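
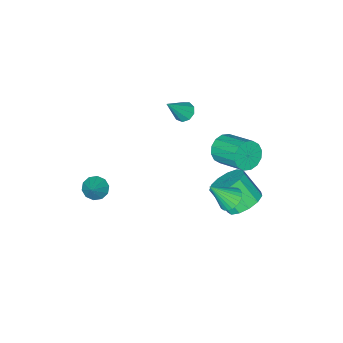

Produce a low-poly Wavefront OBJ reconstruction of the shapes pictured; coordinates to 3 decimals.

v -1.349 -1.406 2.318
v -0.869 -1.489 1.918
v -0.251 -1.534 3.662
v -0.921 -1.069 2.001
v -1.173 -0.807 2.232
v -1.508 -0.825 2.503
v -1.768 -1.115 2.687
v -1.832 -1.541 2.699
v -1.669 -1.904 2.532
v -1.357 -2.034 2.265
v -1.041 -1.87 2.023
v -1.348 1.648 1.54
v -0.662 1.404 2.053
v -0.647 3.128 2.853
v -1.332 3.372 2.34
v -0.47 1.579 1.673
v -0.455 3.303 2.472
v -0.513 1.772 1.257
v -0.498 3.496 2.056
v -0.78 1.932 0.917
v -0.765 3.656 1.716
v -1.199 2.016 0.744
v -1.183 3.74 1.543
v -1.657 2.002 0.784
v -1.642 3.725 1.584
v -2.033 1.892 1.027
v -2.018 3.616 1.827
v -2.225 1.717 1.408
v -2.21 3.441 2.207
v -2.182 1.524 1.824
v -2.167 3.248 2.623
v -1.915 1.364 2.164
v -1.9 3.088 2.963
v -1.497 1.28 2.337
v -1.481 3.004 3.136
v -1.038 1.295 2.296
v -1.023 3.018 3.096
v 2.932 -3.597 -3.164
v 3.331 -3.299 -3.712
v 3.748 -2.983 -2.236
v 2.994 -3.008 -3.608
v 2.633 -2.942 -3.335
v 2.387 -3.126 -2.996
v 2.348 -3.49 -2.722
v 2.533 -3.895 -2.617
v 2.87 -4.186 -2.72
v 3.231 -4.252 -2.994
v 3.477 -4.068 -3.332
v 3.516 -3.704 -3.606
v -1.704 2.875 -2.542
v -0.804 3.409 -2.319
v -0.497 2.339 -0.995
v -1.396 1.805 -1.218
v -1.243 3.676 -2.002
v -0.935 2.605 -0.678
v -1.828 3.687 -1.857
v -1.52 2.617 -0.533
v -2.373 3.441 -1.929
v -2.066 2.371 -0.605
v -2.706 3.016 -2.196
v -2.399 1.945 -0.872
v -2.721 2.545 -2.573
v -2.414 1.475 -1.248
v -2.413 2.179 -2.94
v -2.105 1.109 -1.616
v -1.879 2.035 -3.18
v -1.572 0.964 -1.856
v -1.29 2.157 -3.219
v -0.983 1.086 -1.895
v -0.832 2.507 -3.042
v -0.525 1.437 -1.718
v -0.651 2.974 -2.707
v -0.344 1.904 -1.383
v 0.081 3.645 -0.15
v 0.522 3.31 -0.641
v 0.959 3.015 1.07
v 0.657 3.563 -0.607
v 0.704 3.829 -0.504
v 0.656 4.066 -0.347
v 0.521 4.24 -0.16
v 0.318 4.323 0.029
v 0.08 4.302 0.19
v -0.159 4.182 0.3
v -0.361 3.98 0.341
v -0.495 3.727 0.307
v -0.543 3.461 0.204
v -0.495 3.223 0.047
v -0.36 3.05 -0.14
v -0.157 2.967 -0.329
v 0.081 2.988 -0.49
v 0.32 3.108 -0.599
f 2 1 4
f 2 4 3
f 4 1 5
f 4 5 3
f 5 1 6
f 5 6 3
f 6 1 7
f 6 7 3
f 7 1 8
f 7 8 3
f 8 1 9
f 8 9 3
f 9 1 10
f 9 10 3
f 10 1 11
f 10 11 3
f 11 1 2
f 11 2 3
f 13 12 16
f 13 16 14
f 14 16 17
f 14 17 15
f 16 12 18
f 16 18 17
f 17 18 19
f 17 19 15
f 18 12 20
f 18 20 19
f 19 20 21
f 19 21 15
f 20 12 22
f 20 22 21
f 21 22 23
f 21 23 15
f 22 12 24
f 22 24 23
f 23 24 25
f 23 25 15
f 24 12 26
f 24 26 25
f 25 26 27
f 25 27 15
f 26 12 28
f 26 28 27
f 27 28 29
f 27 29 15
f 28 12 30
f 28 30 29
f 29 30 31
f 29 31 15
f 30 12 32
f 30 32 31
f 31 32 33
f 31 33 15
f 32 12 34
f 32 34 33
f 33 34 35
f 33 35 15
f 34 12 36
f 34 36 35
f 35 36 37
f 35 37 15
f 36 12 13
f 36 13 37
f 37 13 14
f 37 14 15
f 39 38 41
f 39 41 40
f 41 38 42
f 41 42 40
f 42 38 43
f 42 43 40
f 43 38 44
f 43 44 40
f 44 38 45
f 44 45 40
f 45 38 46
f 45 46 40
f 46 38 47
f 46 47 40
f 47 38 48
f 47 48 40
f 48 38 49
f 48 49 40
f 49 38 39
f 49 39 40
f 51 50 54
f 51 54 52
f 52 54 55
f 52 55 53
f 54 50 56
f 54 56 55
f 55 56 57
f 55 57 53
f 56 50 58
f 56 58 57
f 57 58 59
f 57 59 53
f 58 50 60
f 58 60 59
f 59 60 61
f 59 61 53
f 60 50 62
f 60 62 61
f 61 62 63
f 61 63 53
f 62 50 64
f 62 64 63
f 63 64 65
f 63 65 53
f 64 50 66
f 64 66 65
f 65 66 67
f 65 67 53
f 66 50 68
f 66 68 67
f 67 68 69
f 67 69 53
f 68 50 70
f 68 70 69
f 69 70 71
f 69 71 53
f 70 50 72
f 70 72 71
f 71 72 73
f 71 73 53
f 72 50 51
f 72 51 73
f 73 51 52
f 73 52 53
f 75 74 77
f 75 77 76
f 77 74 78
f 77 78 76
f 78 74 79
f 78 79 76
f 79 74 80
f 79 80 76
f 80 74 81
f 80 81 76
f 81 74 82
f 81 82 76
f 82 74 83
f 82 83 76
f 83 74 84
f 83 84 76
f 84 74 85
f 84 85 76
f 85 74 86
f 85 86 76
f 86 74 87
f 86 87 76
f 87 74 88
f 87 88 76
f 88 74 89
f 88 89 76
f 89 74 90
f 89 90 76
f 90 74 91
f 90 91 76
f 91 74 75
f 91 75 76



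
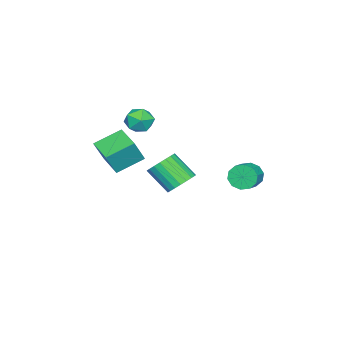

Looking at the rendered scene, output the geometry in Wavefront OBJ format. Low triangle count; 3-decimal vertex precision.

v 2.11 -1.693 1.966
v 2.797 -1.963 3.442
v 3.175 -0.314 1.722
v 3.863 -0.584 3.197
v 3.357 -2.796 1.183
v 4.045 -3.066 2.658
v 4.423 -1.417 0.938
v 5.11 -1.687 2.414
v -3.859 2.795 -2.373
v -3.521 2.289 -3.063
v -2.303 2.439 -2.577
v -2.641 2.945 -1.887
v -3.522 2.833 -3.228
v -2.304 2.983 -2.742
v -3.652 3.362 -3.067
v -2.434 3.513 -2.581
v -3.861 3.675 -2.641
v -2.643 3.825 -2.154
v -4.069 3.652 -2.112
v -2.851 3.802 -1.626
v -4.197 3.301 -1.683
v -2.979 3.451 -1.197
v -4.196 2.757 -1.518
v -2.978 2.907 -1.032
v -4.066 2.227 -1.679
v -2.848 2.378 -1.193
v -3.857 1.915 -2.106
v -2.639 2.065 -1.619
v -3.649 1.938 -2.634
v -2.431 2.088 -2.148
v -3.192 -1.253 -3.832
v -2.153 -1.165 -3.638
v -2.29 -2.638 -2.234
v -3.328 -2.727 -2.428
v -2.325 -0.877 -3.352
v -2.462 -2.35 -1.948
v -2.646 -0.653 -3.15
v -2.783 -2.126 -1.745
v -3.062 -0.534 -3.065
v -3.199 -2.007 -1.66
v -3.5 -0.539 -3.113
v -3.637 -2.012 -1.708
v -3.885 -0.667 -3.285
v -4.022 -2.14 -1.88
v -4.15 -0.897 -3.552
v -4.287 -2.37 -2.147
v -4.249 -1.189 -3.867
v -4.386 -2.662 -2.463
v -4.165 -1.491 -4.177
v -4.302 -2.964 -2.772
v -3.914 -1.753 -4.426
v -4.05 -3.226 -3.022
v -3.537 -1.928 -4.573
v -3.674 -3.401 -3.169
v -3.1 -1.987 -4.592
v -3.237 -3.46 -3.188
v -2.68 -1.918 -4.48
v -2.816 -3.392 -3.075
v -2.347 -1.735 -4.255
v -2.484 -3.208 -2.851
v -2.161 -1.469 -3.958
v -2.298 -2.942 -2.553
v 0.172 -1.486 2.632
v 1.138 -1.285 2.688
v 0.342 -2.615 3.752
v 1.308 -2.414 3.808
v 0.646 -1.756 4.135
v 0.542 -1.058 3.442
v 0.938 -2.842 2.998
v 0.834 -2.144 2.305
v 1.612 -2.123 2.914
v 1.431 -1.452 3.617
v 0.049 -2.448 2.823
v -0.132 -1.777 3.526
f 2 4 1
f 5 2 1
f 1 4 3
f 3 5 1
f 2 8 4
f 6 2 5
f 6 8 2
f 4 8 3
f 7 5 3
f 3 8 7
f 7 6 5
f 8 6 7
f 10 9 13
f 10 13 11
f 11 13 14
f 11 14 12
f 13 9 15
f 13 15 14
f 14 15 16
f 14 16 12
f 15 9 17
f 15 17 16
f 16 17 18
f 16 18 12
f 17 9 19
f 17 19 18
f 18 19 20
f 18 20 12
f 19 9 21
f 19 21 20
f 20 21 22
f 20 22 12
f 21 9 23
f 21 23 22
f 22 23 24
f 22 24 12
f 23 9 25
f 23 25 24
f 24 25 26
f 24 26 12
f 25 9 27
f 25 27 26
f 26 27 28
f 26 28 12
f 27 9 29
f 27 29 28
f 28 29 30
f 28 30 12
f 29 9 10
f 29 10 30
f 30 10 11
f 30 11 12
f 32 31 35
f 32 35 33
f 33 35 36
f 33 36 34
f 35 31 37
f 35 37 36
f 36 37 38
f 36 38 34
f 37 31 39
f 37 39 38
f 38 39 40
f 38 40 34
f 39 31 41
f 39 41 40
f 40 41 42
f 40 42 34
f 41 31 43
f 41 43 42
f 42 43 44
f 42 44 34
f 43 31 45
f 43 45 44
f 44 45 46
f 44 46 34
f 45 31 47
f 45 47 46
f 46 47 48
f 46 48 34
f 47 31 49
f 47 49 48
f 48 49 50
f 48 50 34
f 49 31 51
f 49 51 50
f 50 51 52
f 50 52 34
f 51 31 53
f 51 53 52
f 52 53 54
f 52 54 34
f 53 31 55
f 53 55 54
f 54 55 56
f 54 56 34
f 55 31 57
f 55 57 56
f 56 57 58
f 56 58 34
f 57 31 59
f 57 59 58
f 58 59 60
f 58 60 34
f 59 31 61
f 59 61 60
f 60 61 62
f 60 62 34
f 61 31 32
f 61 32 62
f 62 32 33
f 62 33 34
f 63 74 68
f 63 68 64
f 63 64 70
f 63 70 73
f 63 73 74
f 64 68 72
f 68 74 67
f 74 73 65
f 73 70 69
f 70 64 71
f 66 72 67
f 66 67 65
f 66 65 69
f 66 69 71
f 66 71 72
f 67 72 68
f 65 67 74
f 69 65 73
f 71 69 70
f 72 71 64



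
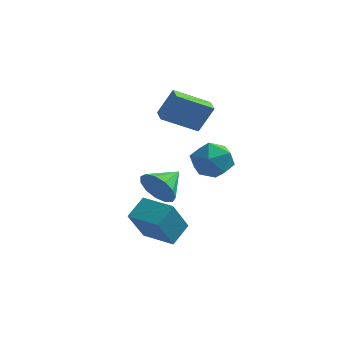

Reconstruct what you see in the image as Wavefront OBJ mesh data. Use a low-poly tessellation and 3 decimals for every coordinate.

v -0.545 2.321 2.983
v 0.114 2.679 4.408
v -1.024 3.153 2.996
v -0.366 3.511 4.421
v 1.006 3.229 2.039
v 1.664 3.587 3.464
v 0.526 4.061 2.052
v 1.185 4.419 3.477
v -0.26 1.14 -0.989
v 0.478 1.155 -1.764
v 0.3 2.52 -0.431
v -0.006 1.44 -1.985
v -0.57 1.63 -1.889
v -1.035 1.665 -1.507
v -1.255 1.533 -0.962
v -1.158 1.276 -0.425
v -0.777 0.976 -0.067
v -0.231 0.729 -0.002
v 0.306 0.612 -0.251
v 0.663 0.663 -0.734
v 0.727 0.865 -1.298
v 1.925 4.411 0.681
v 2.55 3.995 -0.253
v 0.67 2.945 0.493
v 1.295 2.529 -0.441
v 1.761 2.479 0.662
v 2.537 3.385 0.778
v 0.683 3.555 -0.538
v 1.459 4.461 -0.422
v 1.783 3.466 -1.007
v 2.449 2.801 -0.265
v 0.771 4.139 0.505
v 1.437 3.474 1.247
v -0.323 -0.542 -3.279
v -0.657 -1.651 -1.527
v 0.015 0.524 -2.541
v -0.318 -0.585 -0.789
v 1.318 -1.055 -3.291
v 0.985 -2.164 -1.539
v 1.657 0.011 -2.553
v 1.323 -1.098 -0.801
f 2 4 1
f 5 2 1
f 1 4 3
f 3 5 1
f 2 8 4
f 6 2 5
f 6 8 2
f 4 8 3
f 7 5 3
f 3 8 7
f 7 6 5
f 8 6 7
f 10 9 12
f 10 12 11
f 12 9 13
f 12 13 11
f 13 9 14
f 13 14 11
f 14 9 15
f 14 15 11
f 15 9 16
f 15 16 11
f 16 9 17
f 16 17 11
f 17 9 18
f 17 18 11
f 18 9 19
f 18 19 11
f 19 9 20
f 19 20 11
f 20 9 21
f 20 21 11
f 21 9 10
f 21 10 11
f 22 33 27
f 22 27 23
f 22 23 29
f 22 29 32
f 22 32 33
f 23 27 31
f 27 33 26
f 33 32 24
f 32 29 28
f 29 23 30
f 25 31 26
f 25 26 24
f 25 24 28
f 25 28 30
f 25 30 31
f 26 31 27
f 24 26 33
f 28 24 32
f 30 28 29
f 31 30 23
f 35 37 34
f 38 35 34
f 34 37 36
f 36 38 34
f 35 41 37
f 39 35 38
f 39 41 35
f 37 41 36
f 40 38 36
f 36 41 40
f 40 39 38
f 41 39 40



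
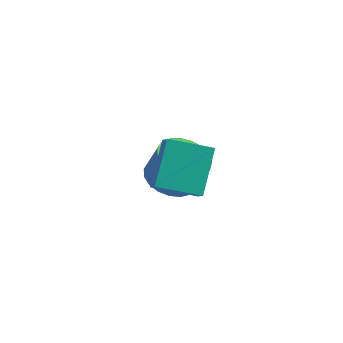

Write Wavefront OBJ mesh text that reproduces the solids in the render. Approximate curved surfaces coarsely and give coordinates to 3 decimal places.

v -3.378 2.93 -4.66
v -2.463 3.413 -5.032
v -1.926 3.473 -3.632
v -2.842 2.99 -3.26
v -2.731 3.773 -4.944
v -2.194 3.832 -3.545
v -3.111 3.987 -4.807
v -2.574 4.047 -3.408
v -3.538 4.018 -4.645
v -3.001 4.078 -3.246
v -3.937 3.862 -4.485
v -3.4 3.922 -3.086
v -4.239 3.544 -4.356
v -3.702 3.604 -2.956
v -4.393 3.12 -4.279
v -3.856 3.18 -2.879
v -4.371 2.663 -4.267
v -3.834 2.723 -2.868
v -4.178 2.253 -4.324
v -3.641 2.313 -2.925
v -3.846 1.959 -4.439
v -3.309 2.019 -3.039
v -3.434 1.834 -4.592
v -2.897 1.893 -3.192
v -3.012 1.898 -4.756
v -2.475 1.957 -3.357
v -2.653 2.14 -4.904
v -2.116 2.2 -3.505
v -2.42 2.519 -5.01
v -1.883 2.579 -3.611
v -2.353 2.969 -5.055
v -1.816 3.029 -3.656
v -2.286 -1.456 -1.127
v -1.868 -1.993 -0.493
v -2.451 0.033 0.242
v -2.033 -0.504 0.877
v -0.747 -0.836 -1.617
v -0.329 -1.373 -0.982
v -0.912 0.653 -0.247
v -0.494 0.116 0.387
f 2 1 5
f 2 5 3
f 3 5 6
f 3 6 4
f 5 1 7
f 5 7 6
f 6 7 8
f 6 8 4
f 7 1 9
f 7 9 8
f 8 9 10
f 8 10 4
f 9 1 11
f 9 11 10
f 10 11 12
f 10 12 4
f 11 1 13
f 11 13 12
f 12 13 14
f 12 14 4
f 13 1 15
f 13 15 14
f 14 15 16
f 14 16 4
f 15 1 17
f 15 17 16
f 16 17 18
f 16 18 4
f 17 1 19
f 17 19 18
f 18 19 20
f 18 20 4
f 19 1 21
f 19 21 20
f 20 21 22
f 20 22 4
f 21 1 23
f 21 23 22
f 22 23 24
f 22 24 4
f 23 1 25
f 23 25 24
f 24 25 26
f 24 26 4
f 25 1 27
f 25 27 26
f 26 27 28
f 26 28 4
f 27 1 29
f 27 29 28
f 28 29 30
f 28 30 4
f 29 1 31
f 29 31 30
f 30 31 32
f 30 32 4
f 31 1 2
f 31 2 32
f 32 2 3
f 32 3 4
f 34 36 33
f 37 34 33
f 33 36 35
f 35 37 33
f 34 40 36
f 38 34 37
f 38 40 34
f 36 40 35
f 39 37 35
f 35 40 39
f 39 38 37
f 40 38 39



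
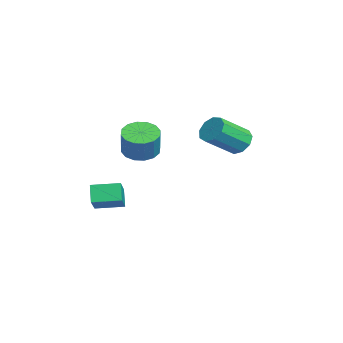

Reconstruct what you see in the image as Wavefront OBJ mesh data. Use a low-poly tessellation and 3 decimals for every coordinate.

v -1.65 -3.007 -1.463
v -0.347 -3.299 -0.494
v -1.419 -1.521 -1.326
v -0.116 -1.813 -0.356
v -0.984 -3.027 -2.364
v 0.319 -3.319 -1.394
v -0.753 -1.541 -2.226
v 0.55 -1.833 -1.257
v 2.868 -1.185 2.96
v 3.568 -0.658 2.647
v 4.211 -0.728 3.967
v 3.512 -1.255 4.28
v 3.245 -0.346 2.821
v 3.888 -0.416 4.141
v 2.821 -0.259 3.032
v 3.464 -0.329 4.352
v 2.41 -0.42 3.224
v 3.053 -0.49 4.544
v 2.122 -0.786 3.345
v 2.765 -0.856 4.665
v 2.034 -1.259 3.363
v 2.677 -1.329 4.683
v 2.169 -1.712 3.273
v 2.812 -1.782 4.593
v 2.492 -2.024 3.099
v 3.135 -2.094 4.419
v 2.916 -2.111 2.888
v 3.559 -2.181 4.208
v 3.327 -1.95 2.696
v 3.97 -2.02 4.016
v 3.615 -1.584 2.575
v 4.258 -1.654 3.895
v 3.703 -1.111 2.557
v 4.346 -1.181 3.877
v -0.78 4.165 1.89
v -0.034 4.178 1.483
v 0.626 2.648 2.642
v -0.12 2.635 3.05
v -0.016 4.534 1.942
v 0.644 3.004 3.102
v -0.355 4.717 2.377
v 0.305 3.187 3.537
v -0.893 4.642 2.584
v -0.233 3.112 3.744
v -1.378 4.344 2.467
v -0.718 2.814 3.626
v -1.583 3.962 2.079
v -0.924 2.432 3.239
v -1.412 3.675 1.604
v -0.753 2.145 2.763
v -0.946 3.617 1.262
v -0.286 2.087 2.421
v -0.401 3.816 1.214
v 0.258 2.286 2.374
f 2 4 1
f 5 2 1
f 1 4 3
f 3 5 1
f 2 8 4
f 6 2 5
f 6 8 2
f 4 8 3
f 7 5 3
f 3 8 7
f 7 6 5
f 8 6 7
f 10 9 13
f 10 13 11
f 11 13 14
f 11 14 12
f 13 9 15
f 13 15 14
f 14 15 16
f 14 16 12
f 15 9 17
f 15 17 16
f 16 17 18
f 16 18 12
f 17 9 19
f 17 19 18
f 18 19 20
f 18 20 12
f 19 9 21
f 19 21 20
f 20 21 22
f 20 22 12
f 21 9 23
f 21 23 22
f 22 23 24
f 22 24 12
f 23 9 25
f 23 25 24
f 24 25 26
f 24 26 12
f 25 9 27
f 25 27 26
f 26 27 28
f 26 28 12
f 27 9 29
f 27 29 28
f 28 29 30
f 28 30 12
f 29 9 31
f 29 31 30
f 30 31 32
f 30 32 12
f 31 9 33
f 31 33 32
f 32 33 34
f 32 34 12
f 33 9 10
f 33 10 34
f 34 10 11
f 34 11 12
f 36 35 39
f 36 39 37
f 37 39 40
f 37 40 38
f 39 35 41
f 39 41 40
f 40 41 42
f 40 42 38
f 41 35 43
f 41 43 42
f 42 43 44
f 42 44 38
f 43 35 45
f 43 45 44
f 44 45 46
f 44 46 38
f 45 35 47
f 45 47 46
f 46 47 48
f 46 48 38
f 47 35 49
f 47 49 48
f 48 49 50
f 48 50 38
f 49 35 51
f 49 51 50
f 50 51 52
f 50 52 38
f 51 35 53
f 51 53 52
f 52 53 54
f 52 54 38
f 53 35 36
f 53 36 54
f 54 36 37
f 54 37 38



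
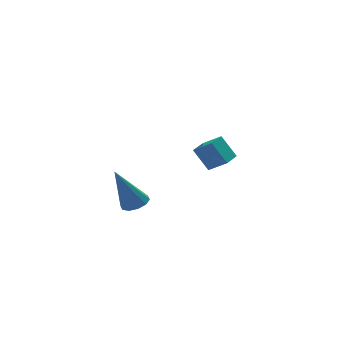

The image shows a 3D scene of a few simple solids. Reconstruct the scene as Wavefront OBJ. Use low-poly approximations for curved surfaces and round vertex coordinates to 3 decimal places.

v 2.175 3.172 0.872
v 1.673 3.611 1.895
v 2.865 3.881 0.906
v 2.363 4.32 1.929
v 2.757 2.58 1.411
v 2.255 3.019 2.434
v 3.447 3.289 1.445
v 2.945 3.728 2.468
v -2.307 -0.792 1.312
v -1.77 -0.71 1.565
v -3.133 -0.868 3.088
v -1.922 -0.377 1.509
v -2.221 -0.202 1.377
v -2.553 -0.252 1.221
v -2.792 -0.509 1.099
v -2.845 -0.874 1.059
v -2.693 -1.207 1.115
v -2.394 -1.382 1.247
v -2.061 -1.332 1.403
v -1.823 -1.075 1.525
f 2 4 1
f 5 2 1
f 1 4 3
f 3 5 1
f 2 8 4
f 6 2 5
f 6 8 2
f 4 8 3
f 7 5 3
f 3 8 7
f 7 6 5
f 8 6 7
f 10 9 12
f 10 12 11
f 12 9 13
f 12 13 11
f 13 9 14
f 13 14 11
f 14 9 15
f 14 15 11
f 15 9 16
f 15 16 11
f 16 9 17
f 16 17 11
f 17 9 18
f 17 18 11
f 18 9 19
f 18 19 11
f 19 9 20
f 19 20 11
f 20 9 10
f 20 10 11



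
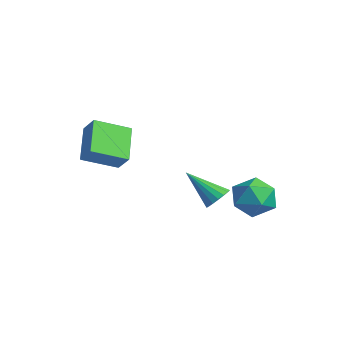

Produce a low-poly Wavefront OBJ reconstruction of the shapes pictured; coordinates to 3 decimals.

v -3.555 -3.098 2.194
v -5.049 -2.235 3.477
v -3.167 -1.316 1.448
v -4.661 -0.454 2.731
v -2.739 -2.926 3.029
v -4.233 -2.064 4.312
v -2.351 -1.145 2.283
v -3.845 -0.282 3.566
v 0.391 2.084 0.168
v 0.792 2.379 0.729
v -0.831 1.036 1.592
v 0.528 2.617 0.677
v 0.233 2.733 0.509
v -0.026 2.7 0.262
v -0.189 2.526 -0.006
v -0.22 2.25 -0.234
v -0.11 1.937 -0.371
v 0.114 1.657 -0.384
v 0.402 1.475 -0.27
v 0.688 1.432 -0.057
v 0.905 1.539 0.208
v 1.005 1.77 0.464
v 0.964 2.074 0.652
v 0.844 4.701 0.314
v 1.794 4.248 0.971
v 0.486 2.872 -0.431
v 1.436 2.419 0.226
v 0.409 2.804 0.805
v 0.63 3.935 1.266
v 1.65 3.185 -0.726
v 1.871 4.316 -0.265
v 2.292 3.311 0.328
v 1.525 3.076 1.275
v 0.755 4.044 -0.735
v -0.012 3.809 0.212
f 2 4 1
f 5 2 1
f 1 4 3
f 3 5 1
f 2 8 4
f 6 2 5
f 6 8 2
f 4 8 3
f 7 5 3
f 3 8 7
f 7 6 5
f 8 6 7
f 10 9 12
f 10 12 11
f 12 9 13
f 12 13 11
f 13 9 14
f 13 14 11
f 14 9 15
f 14 15 11
f 15 9 16
f 15 16 11
f 16 9 17
f 16 17 11
f 17 9 18
f 17 18 11
f 18 9 19
f 18 19 11
f 19 9 20
f 19 20 11
f 20 9 21
f 20 21 11
f 21 9 22
f 21 22 11
f 22 9 23
f 22 23 11
f 23 9 10
f 23 10 11
f 24 35 29
f 24 29 25
f 24 25 31
f 24 31 34
f 24 34 35
f 25 29 33
f 29 35 28
f 35 34 26
f 34 31 30
f 31 25 32
f 27 33 28
f 27 28 26
f 27 26 30
f 27 30 32
f 27 32 33
f 28 33 29
f 26 28 35
f 30 26 34
f 32 30 31
f 33 32 25



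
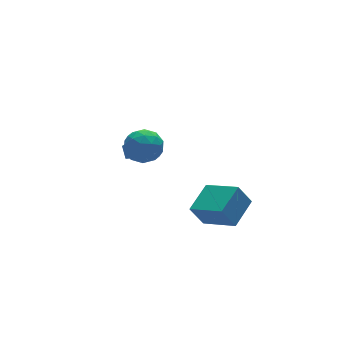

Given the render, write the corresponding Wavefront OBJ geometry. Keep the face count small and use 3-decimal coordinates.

v -0.92 -4.31 -1.475
v 0.603 -3.346 -0.875
v -1.743 -2.474 -2.339
v -0.22 -1.509 -1.739
v -0.26 -4.591 -2.701
v 1.263 -3.626 -2.101
v -1.083 -2.754 -3.565
v 0.44 -1.79 -2.965
v -3.427 0.996 1.689
v -2.483 1.419 1.273
v -3.137 -0.539 0.787
v -2.193 -0.116 0.371
v -2.263 -0.362 1.456
v -2.443 0.587 2.013
v -3.177 0.293 0.047
v -3.357 1.242 0.604
v -2.329 0.984 0.258
v -1.764 0.579 1.13
v -3.856 0.301 0.93
v -3.291 -0.104 1.802
v -2.981 1.342 1.56
v -2.639 -0.462 0.5
v -2.681 -0.607 1.138
v -2.126 -0.358 0.893
v -2.957 0.853 1.995
v -2.402 1.101 1.751
v -2.273 0.055 1.859
v -3.218 -0.221 0.309
v -2.663 0.027 0.065
v -3.494 1.238 1.167
v -2.939 1.487 0.922
v -3.347 0.825 0.201
v -2.335 1.335 0.719
v -2.164 0.433 0.189
v -2.743 0.674 -0.002
v -2.848 1.231 0.326
v -2.003 1.097 1.231
v -1.832 0.195 0.701
v -1.874 0.051 1.339
v -1.979 0.608 1.667
v -1.912 0.842 0.635
v -3.788 0.685 1.359
v -3.617 -0.217 0.829
v -3.641 0.272 0.393
v -3.746 0.829 0.721
v -3.456 0.447 1.871
v -3.285 -0.455 1.341
v -2.772 -0.351 1.734
v -2.877 0.206 2.062
v -3.708 0.038 1.425
v -2.349 3.394 -2.293
v -2.07 2.492 -1.153
v -2.194 4.084 -1.785
v -1.916 3.182 -0.645
v -1.064 3.358 -2.635
v -0.786 2.456 -1.495
v -0.91 4.048 -2.127
v -0.631 3.146 -0.987
f 2 4 1
f 5 2 1
f 1 4 3
f 3 5 1
f 2 8 4
f 6 2 5
f 6 8 2
f 4 8 3
f 7 5 3
f 3 8 7
f 7 6 5
f 8 6 7
f 9 46 25
f 46 20 49
f 25 49 14
f 46 49 25
f 9 25 21
f 25 14 26
f 21 26 10
f 25 26 21
f 9 21 30
f 21 10 31
f 30 31 16
f 21 31 30
f 9 30 42
f 30 16 45
f 42 45 19
f 30 45 42
f 9 42 46
f 42 19 50
f 46 50 20
f 42 50 46
f 10 26 37
f 26 14 40
f 37 40 18
f 26 40 37
f 14 49 27
f 49 20 48
f 27 48 13
f 49 48 27
f 20 50 47
f 50 19 43
f 47 43 11
f 50 43 47
f 19 45 44
f 45 16 32
f 44 32 15
f 45 32 44
f 16 31 36
f 31 10 33
f 36 33 17
f 31 33 36
f 12 38 24
f 38 18 39
f 24 39 13
f 38 39 24
f 12 24 22
f 24 13 23
f 22 23 11
f 24 23 22
f 12 22 29
f 22 11 28
f 29 28 15
f 22 28 29
f 12 29 34
f 29 15 35
f 34 35 17
f 29 35 34
f 12 34 38
f 34 17 41
f 38 41 18
f 34 41 38
f 13 39 27
f 39 18 40
f 27 40 14
f 39 40 27
f 11 23 47
f 23 13 48
f 47 48 20
f 23 48 47
f 15 28 44
f 28 11 43
f 44 43 19
f 28 43 44
f 17 35 36
f 35 15 32
f 36 32 16
f 35 32 36
f 18 41 37
f 41 17 33
f 37 33 10
f 41 33 37
f 52 54 51
f 55 52 51
f 51 54 53
f 53 55 51
f 52 58 54
f 56 52 55
f 56 58 52
f 54 58 53
f 57 55 53
f 53 58 57
f 57 56 55
f 58 56 57



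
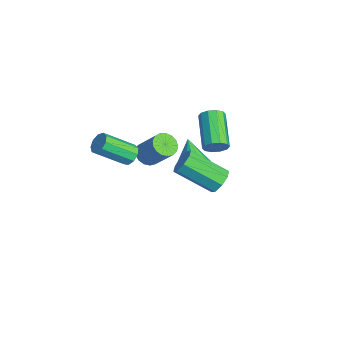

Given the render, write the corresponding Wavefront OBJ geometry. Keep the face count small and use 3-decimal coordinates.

v 3.153 0.885 1.835
v 3.721 0.461 1.709
v 2.795 -1.128 2.879
v 2.227 -0.705 3.005
v 3.781 0.763 2.166
v 2.855 -0.826 3.336
v 3.472 1.136 2.429
v 2.547 -0.453 3.599
v 2.977 1.362 2.344
v 2.051 -0.227 3.515
v 2.585 1.308 1.961
v 1.659 -0.281 3.131
v 2.525 1.006 1.504
v 1.599 -0.583 2.674
v 2.833 0.633 1.241
v 1.908 -0.956 2.411
v 3.329 0.407 1.325
v 2.403 -1.182 2.496
v -2.713 -1.861 -0.566
v -2.19 -2.121 -0.829
v -2.344 -3.698 0.424
v -2.867 -3.439 0.686
v -2.077 -1.865 -0.493
v -2.231 -3.442 0.76
v -2.262 -1.607 -0.191
v -2.416 -3.184 1.062
v -2.657 -1.468 -0.064
v -2.811 -3.045 1.188
v -3.079 -1.513 -0.173
v -3.233 -3.091 1.08
v -3.329 -1.721 -0.466
v -3.483 -3.299 0.787
v -3.291 -1.995 -0.805
v -3.445 -3.572 0.447
v -2.983 -2.206 -1.033
v -3.137 -3.783 0.219
v -2.548 -2.256 -1.043
v -2.702 -3.833 0.21
v -3.288 1.637 -2.959
v -2.361 1.478 -2.681
v -3.852 1.483 -1.161
v -2.463 2.075 -2.662
v -2.879 2.504 -2.756
v -3.452 2.602 -2.928
v -3.962 2.332 -3.111
v -4.214 1.796 -3.236
v -4.113 1.199 -3.255
v -3.696 0.769 -3.161
v -3.124 0.671 -2.99
v -2.614 0.942 -2.806
v -3.772 -0.666 -1.727
v -3.183 -1.037 -1.948
v -2.24 -0.385 -0.535
v -2.828 -0.014 -0.313
v -3.153 -0.729 -2.11
v -2.21 -0.077 -0.696
v -3.265 -0.406 -2.184
v -2.322 0.245 -0.771
v -3.493 -0.143 -2.154
v -2.55 0.509 -0.74
v -3.785 0 -2.025
v -2.842 0.652 -0.612
v -4.073 -0.009 -1.828
v -3.13 0.643 -0.415
v -4.293 -0.169 -1.608
v -3.35 0.483 -0.195
v -4.393 -0.442 -1.415
v -3.45 0.21 -0.002
v -4.351 -0.767 -1.294
v -3.407 -0.115 0.12
v -4.176 -1.069 -1.271
v -3.233 -0.417 0.142
v -3.908 -1.278 -1.353
v -2.965 -0.626 0.06
v -3.609 -1.347 -1.521
v -2.666 -0.695 -0.107
v -3.348 -1.26 -1.735
v -2.405 -0.609 -0.322
v -1.798 2.31 -0.274
v -1.512 2.802 0.116
v -3.417 3.203 1.005
v -3.702 2.71 0.614
v -1.644 2.982 -0.248
v -3.549 3.382 0.641
v -1.834 2.905 -0.621
v -3.739 3.306 0.267
v -2.011 2.601 -0.863
v -3.916 3.001 0.026
v -2.106 2.185 -0.879
v -4.011 2.586 0.01
v -2.083 1.817 -0.665
v -3.988 2.218 0.224
v -1.951 1.638 -0.301
v -3.856 2.038 0.588
v -1.761 1.714 0.073
v -3.666 2.115 0.961
v -1.584 2.019 0.314
v -3.489 2.419 1.203
v -1.489 2.434 0.33
v -3.394 2.835 1.219
f 2 1 5
f 2 5 3
f 3 5 6
f 3 6 4
f 5 1 7
f 5 7 6
f 6 7 8
f 6 8 4
f 7 1 9
f 7 9 8
f 8 9 10
f 8 10 4
f 9 1 11
f 9 11 10
f 10 11 12
f 10 12 4
f 11 1 13
f 11 13 12
f 12 13 14
f 12 14 4
f 13 1 15
f 13 15 14
f 14 15 16
f 14 16 4
f 15 1 17
f 15 17 16
f 16 17 18
f 16 18 4
f 17 1 2
f 17 2 18
f 18 2 3
f 18 3 4
f 20 19 23
f 20 23 21
f 21 23 24
f 21 24 22
f 23 19 25
f 23 25 24
f 24 25 26
f 24 26 22
f 25 19 27
f 25 27 26
f 26 27 28
f 26 28 22
f 27 19 29
f 27 29 28
f 28 29 30
f 28 30 22
f 29 19 31
f 29 31 30
f 30 31 32
f 30 32 22
f 31 19 33
f 31 33 32
f 32 33 34
f 32 34 22
f 33 19 35
f 33 35 34
f 34 35 36
f 34 36 22
f 35 19 37
f 35 37 36
f 36 37 38
f 36 38 22
f 37 19 20
f 37 20 38
f 38 20 21
f 38 21 22
f 40 39 42
f 40 42 41
f 42 39 43
f 42 43 41
f 43 39 44
f 43 44 41
f 44 39 45
f 44 45 41
f 45 39 46
f 45 46 41
f 46 39 47
f 46 47 41
f 47 39 48
f 47 48 41
f 48 39 49
f 48 49 41
f 49 39 50
f 49 50 41
f 50 39 40
f 50 40 41
f 52 51 55
f 52 55 53
f 53 55 56
f 53 56 54
f 55 51 57
f 55 57 56
f 56 57 58
f 56 58 54
f 57 51 59
f 57 59 58
f 58 59 60
f 58 60 54
f 59 51 61
f 59 61 60
f 60 61 62
f 60 62 54
f 61 51 63
f 61 63 62
f 62 63 64
f 62 64 54
f 63 51 65
f 63 65 64
f 64 65 66
f 64 66 54
f 65 51 67
f 65 67 66
f 66 67 68
f 66 68 54
f 67 51 69
f 67 69 68
f 68 69 70
f 68 70 54
f 69 51 71
f 69 71 70
f 70 71 72
f 70 72 54
f 71 51 73
f 71 73 72
f 72 73 74
f 72 74 54
f 73 51 75
f 73 75 74
f 74 75 76
f 74 76 54
f 75 51 77
f 75 77 76
f 76 77 78
f 76 78 54
f 77 51 52
f 77 52 78
f 78 52 53
f 78 53 54
f 80 79 83
f 80 83 81
f 81 83 84
f 81 84 82
f 83 79 85
f 83 85 84
f 84 85 86
f 84 86 82
f 85 79 87
f 85 87 86
f 86 87 88
f 86 88 82
f 87 79 89
f 87 89 88
f 88 89 90
f 88 90 82
f 89 79 91
f 89 91 90
f 90 91 92
f 90 92 82
f 91 79 93
f 91 93 92
f 92 93 94
f 92 94 82
f 93 79 95
f 93 95 94
f 94 95 96
f 94 96 82
f 95 79 97
f 95 97 96
f 96 97 98
f 96 98 82
f 97 79 99
f 97 99 98
f 98 99 100
f 98 100 82
f 99 79 80
f 99 80 100
f 100 80 81
f 100 81 82



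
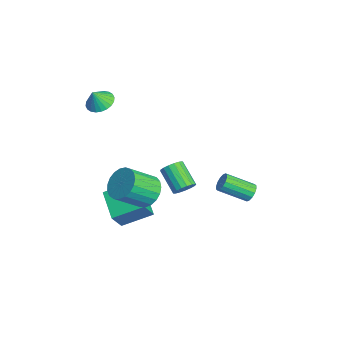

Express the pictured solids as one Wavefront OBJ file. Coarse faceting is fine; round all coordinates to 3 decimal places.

v -3.552 -3.687 2.933
v -2.676 -3.762 2.742
v -3.368 -4.153 3.967
v -2.687 -3.443 2.888
v -2.83 -3.161 3.041
v -3.083 -2.959 3.177
v -3.407 -2.868 3.276
v -3.753 -2.901 3.323
v -4.069 -3.054 3.31
v -4.306 -3.303 3.24
v -4.429 -3.611 3.123
v -4.417 -3.93 2.977
v -4.275 -4.213 2.824
v -4.022 -4.415 2.688
v -3.697 -4.506 2.589
v -3.351 -4.472 2.543
v -3.035 -4.319 2.555
v -2.798 -4.07 2.625
v 3.728 -2.505 0.615
v 4.764 -2.213 0.698
v 5.088 -3.723 1.968
v 4.052 -4.015 1.885
v 4.574 -1.975 1.028
v 4.898 -3.486 2.299
v 4.237 -1.83 1.287
v 4.561 -3.34 2.558
v 3.812 -1.801 1.43
v 4.136 -3.311 2.7
v 3.372 -1.894 1.431
v 3.697 -3.404 2.702
v 2.995 -2.093 1.292
v 3.319 -3.603 2.562
v 2.743 -2.362 1.035
v 3.068 -3.873 2.306
v 2.663 -2.657 0.706
v 2.987 -4.167 1.977
v 2.766 -2.925 0.361
v 3.09 -4.435 1.631
v 3.036 -3.121 0.06
v 3.36 -4.631 1.33
v 3.425 -3.21 -0.146
v 3.749 -4.72 1.125
v 3.867 -3.177 -0.219
v 4.191 -4.687 1.051
v 4.284 -3.028 -0.149
v 4.609 -4.538 1.122
v 4.606 -2.788 0.054
v 4.93 -4.299 1.324
v 4.776 -2.5 0.353
v 5.1 -4.01 1.624
v 0.636 -3.38 -4.916
v -1.273 -3.511 -4.152
v 0.849 -1.528 -4.063
v -1.06 -1.659 -3.3
v 1.2 -4.041 -3.62
v -0.709 -4.172 -2.857
v 1.413 -2.189 -2.768
v -0.496 -2.32 -2.004
v 0.925 4.183 -3.141
v 1.302 3.855 -3.541
v 0.892 2.209 -2.579
v 0.515 2.537 -2.179
v 1.501 3.95 -3.294
v 1.091 2.304 -2.332
v 1.546 4.108 -3.005
v 1.136 2.462 -2.044
v 1.424 4.285 -2.754
v 1.014 2.639 -1.792
v 1.169 4.435 -2.605
v 0.759 2.789 -1.644
v 0.848 4.518 -2.601
v 0.438 2.872 -1.639
v 0.548 4.511 -2.741
v 0.138 2.865 -1.779
v 0.349 4.416 -2.988
v -0.061 2.77 -2.026
v 0.304 4.258 -3.276
v -0.106 2.612 -2.315
v 0.426 4.081 -3.528
v 0.016 2.435 -2.566
v 0.681 3.931 -3.676
v 0.271 2.285 -2.715
v 1.002 3.848 -3.681
v 0.592 2.202 -2.719
v 0.584 0.347 -2.325
v 0.878 0.709 -1.763
v -0.49 0.256 -0.754
v -0.784 -0.107 -1.315
v 0.681 0.949 -1.924
v -0.688 0.496 -0.914
v 0.461 1.051 -2.176
v -0.908 0.597 -1.166
v 0.27 0.991 -2.462
v -1.099 0.538 -1.453
v 0.15 0.784 -2.717
v -1.218 0.33 -1.707
v 0.131 0.476 -2.882
v -1.238 0.023 -1.872
v 0.215 0.139 -2.919
v -1.154 -0.314 -1.91
v 0.383 -0.15 -2.82
v -0.985 -0.604 -1.811
v 0.598 -0.326 -2.608
v -0.77 -0.779 -1.598
v 0.81 -0.348 -2.331
v -0.559 -0.801 -1.321
v 0.97 -0.21 -2.052
v -0.399 -0.663 -1.043
v 1.041 0.055 -1.836
v -0.327 -0.398 -0.827
v 1.008 0.387 -1.732
v -0.36 -0.067 -0.722
f 2 1 4
f 2 4 3
f 4 1 5
f 4 5 3
f 5 1 6
f 5 6 3
f 6 1 7
f 6 7 3
f 7 1 8
f 7 8 3
f 8 1 9
f 8 9 3
f 9 1 10
f 9 10 3
f 10 1 11
f 10 11 3
f 11 1 12
f 11 12 3
f 12 1 13
f 12 13 3
f 13 1 14
f 13 14 3
f 14 1 15
f 14 15 3
f 15 1 16
f 15 16 3
f 16 1 17
f 16 17 3
f 17 1 18
f 17 18 3
f 18 1 2
f 18 2 3
f 20 19 23
f 20 23 21
f 21 23 24
f 21 24 22
f 23 19 25
f 23 25 24
f 24 25 26
f 24 26 22
f 25 19 27
f 25 27 26
f 26 27 28
f 26 28 22
f 27 19 29
f 27 29 28
f 28 29 30
f 28 30 22
f 29 19 31
f 29 31 30
f 30 31 32
f 30 32 22
f 31 19 33
f 31 33 32
f 32 33 34
f 32 34 22
f 33 19 35
f 33 35 34
f 34 35 36
f 34 36 22
f 35 19 37
f 35 37 36
f 36 37 38
f 36 38 22
f 37 19 39
f 37 39 38
f 38 39 40
f 38 40 22
f 39 19 41
f 39 41 40
f 40 41 42
f 40 42 22
f 41 19 43
f 41 43 42
f 42 43 44
f 42 44 22
f 43 19 45
f 43 45 44
f 44 45 46
f 44 46 22
f 45 19 47
f 45 47 46
f 46 47 48
f 46 48 22
f 47 19 49
f 47 49 48
f 48 49 50
f 48 50 22
f 49 19 20
f 49 20 50
f 50 20 21
f 50 21 22
f 52 54 51
f 55 52 51
f 51 54 53
f 53 55 51
f 52 58 54
f 56 52 55
f 56 58 52
f 54 58 53
f 57 55 53
f 53 58 57
f 57 56 55
f 58 56 57
f 60 59 63
f 60 63 61
f 61 63 64
f 61 64 62
f 63 59 65
f 63 65 64
f 64 65 66
f 64 66 62
f 65 59 67
f 65 67 66
f 66 67 68
f 66 68 62
f 67 59 69
f 67 69 68
f 68 69 70
f 68 70 62
f 69 59 71
f 69 71 70
f 70 71 72
f 70 72 62
f 71 59 73
f 71 73 72
f 72 73 74
f 72 74 62
f 73 59 75
f 73 75 74
f 74 75 76
f 74 76 62
f 75 59 77
f 75 77 76
f 76 77 78
f 76 78 62
f 77 59 79
f 77 79 78
f 78 79 80
f 78 80 62
f 79 59 81
f 79 81 80
f 80 81 82
f 80 82 62
f 81 59 83
f 81 83 82
f 82 83 84
f 82 84 62
f 83 59 60
f 83 60 84
f 84 60 61
f 84 61 62
f 86 85 89
f 86 89 87
f 87 89 90
f 87 90 88
f 89 85 91
f 89 91 90
f 90 91 92
f 90 92 88
f 91 85 93
f 91 93 92
f 92 93 94
f 92 94 88
f 93 85 95
f 93 95 94
f 94 95 96
f 94 96 88
f 95 85 97
f 95 97 96
f 96 97 98
f 96 98 88
f 97 85 99
f 97 99 98
f 98 99 100
f 98 100 88
f 99 85 101
f 99 101 100
f 100 101 102
f 100 102 88
f 101 85 103
f 101 103 102
f 102 103 104
f 102 104 88
f 103 85 105
f 103 105 104
f 104 105 106
f 104 106 88
f 105 85 107
f 105 107 106
f 106 107 108
f 106 108 88
f 107 85 109
f 107 109 108
f 108 109 110
f 108 110 88
f 109 85 111
f 109 111 110
f 110 111 112
f 110 112 88
f 111 85 86
f 111 86 112
f 112 86 87
f 112 87 88



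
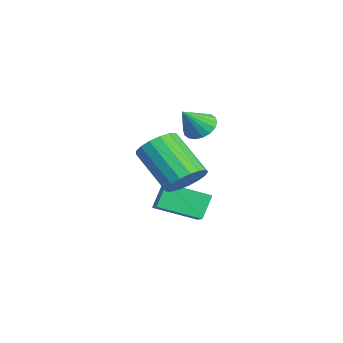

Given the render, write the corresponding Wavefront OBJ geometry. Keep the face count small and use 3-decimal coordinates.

v -0.057 -0.625 0.03
v 0.434 -0.343 -0.098
v 0.457 -1.175 0.79
v 0.327 -0.193 0.083
v 0.144 -0.129 0.253
v -0.079 -0.163 0.379
v -0.297 -0.288 0.436
v -0.468 -0.48 0.412
v -0.557 -0.701 0.313
v -0.547 -0.907 0.157
v -0.44 -1.057 -0.023
v -0.257 -1.121 -0.194
v -0.035 -1.088 -0.32
v 0.184 -0.962 -0.376
v 0.354 -0.77 -0.353
v 0.444 -0.549 -0.254
v -1.552 -1.741 -2.915
v -0.686 -1.614 -2.544
v -1.534 -0.354 -3.43
v -0.669 -0.227 -3.058
v -1.151 -2.053 -3.742
v -0.286 -1.926 -3.37
v -1.134 -0.666 -4.256
v -0.268 -0.539 -3.885
v 0.238 -1.024 -2.104
v 0.787 -0.937 -1.615
v -0.15 -1.829 -0.407
v -0.698 -1.916 -0.896
v 0.582 -0.653 -1.564
v -0.355 -1.545 -0.356
v 0.298 -0.454 -1.637
v -0.638 -1.346 -0.428
v 0.001 -0.385 -1.816
v -0.936 -1.277 -0.608
v -0.242 -0.463 -2.062
v -1.179 -1.355 -0.854
v -0.375 -0.669 -2.317
v -1.311 -1.561 -1.109
v -0.368 -0.957 -2.524
v -1.304 -1.849 -1.315
v -0.221 -1.26 -2.634
v -1.158 -2.152 -1.426
v 0.03 -1.509 -2.623
v -0.906 -2.401 -1.415
v 0.33 -1.647 -2.493
v -0.607 -2.539 -1.285
v 0.608 -1.642 -2.274
v -0.329 -2.534 -1.066
v 0.801 -1.496 -2.016
v -0.135 -2.388 -0.808
v 0.866 -1.241 -1.778
v -0.07 -2.133 -0.57
f 2 1 4
f 2 4 3
f 4 1 5
f 4 5 3
f 5 1 6
f 5 6 3
f 6 1 7
f 6 7 3
f 7 1 8
f 7 8 3
f 8 1 9
f 8 9 3
f 9 1 10
f 9 10 3
f 10 1 11
f 10 11 3
f 11 1 12
f 11 12 3
f 12 1 13
f 12 13 3
f 13 1 14
f 13 14 3
f 14 1 15
f 14 15 3
f 15 1 16
f 15 16 3
f 16 1 2
f 16 2 3
f 18 20 17
f 21 18 17
f 17 20 19
f 19 21 17
f 18 24 20
f 22 18 21
f 22 24 18
f 20 24 19
f 23 21 19
f 19 24 23
f 23 22 21
f 24 22 23
f 26 25 29
f 26 29 27
f 27 29 30
f 27 30 28
f 29 25 31
f 29 31 30
f 30 31 32
f 30 32 28
f 31 25 33
f 31 33 32
f 32 33 34
f 32 34 28
f 33 25 35
f 33 35 34
f 34 35 36
f 34 36 28
f 35 25 37
f 35 37 36
f 36 37 38
f 36 38 28
f 37 25 39
f 37 39 38
f 38 39 40
f 38 40 28
f 39 25 41
f 39 41 40
f 40 41 42
f 40 42 28
f 41 25 43
f 41 43 42
f 42 43 44
f 42 44 28
f 43 25 45
f 43 45 44
f 44 45 46
f 44 46 28
f 45 25 47
f 45 47 46
f 46 47 48
f 46 48 28
f 47 25 49
f 47 49 48
f 48 49 50
f 48 50 28
f 49 25 51
f 49 51 50
f 50 51 52
f 50 52 28
f 51 25 26
f 51 26 52
f 52 26 27
f 52 27 28



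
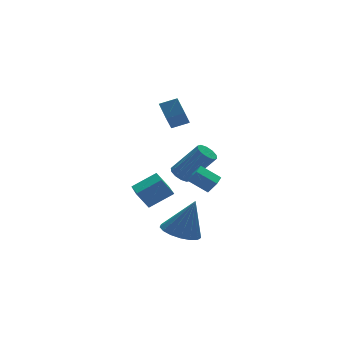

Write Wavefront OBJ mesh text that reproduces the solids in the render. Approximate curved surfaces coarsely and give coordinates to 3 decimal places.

v 0.081 -2.651 -4.28
v 1.052 -2.269 -4.561
v 0.779 -2.909 -2.22
v 0.789 -1.847 -4.419
v 0.364 -1.61 -4.245
v -0.126 -1.61 -4.08
v -0.568 -1.85 -3.96
v -0.861 -2.273 -3.914
v -0.939 -2.782 -3.951
v -0.783 -3.262 -4.064
v -0.429 -3.602 -4.226
v 0.042 -3.724 -4.401
v 0.522 -3.6 -4.548
v 0.901 -3.259 -4.633
v 1.092 -2.779 -4.638
v 2.344 1.574 -2.35
v 2.898 1.611 -2.688
v 3.991 0.742 -0.987
v 3.436 0.706 -0.65
v 2.854 1.954 -2.484
v 3.947 1.086 -0.784
v 2.615 2.153 -2.229
v 3.708 1.284 -0.529
v 2.272 2.13 -2.02
v 3.365 1.261 -0.32
v 1.957 1.895 -1.938
v 3.05 1.026 -0.237
v 1.789 1.538 -2.013
v 2.882 0.669 -0.312
v 1.833 1.194 -2.216
v 2.926 0.326 -0.516
v 2.072 0.996 -2.471
v 3.165 0.127 -0.771
v 2.415 1.019 -2.68
v 3.508 0.15 -0.98
v 2.73 1.254 -2.763
v 3.823 0.385 -1.062
v 2.981 3.774 0.104
v 2.306 3.072 1.138
v 3.071 4.753 0.827
v 2.396 4.051 1.861
v 3.884 3.429 0.459
v 3.209 2.727 1.493
v 3.974 4.408 1.182
v 3.299 3.706 2.216
v 0.128 2.249 -3.557
v 1.425 1.919 -2.699
v 0.713 3.947 -3.787
v 2.01 3.616 -2.929
v 0.69 1.924 -4.531
v 1.987 1.593 -3.673
v 1.275 3.621 -4.761
v 2.572 3.291 -3.903
v 1.528 -0.692 -1.785
v 1.85 -1.04 -1.116
v 2.144 -0.011 -1.727
v 2.466 -0.36 -1.058
v 2.334 -1.36 -2.522
v 2.656 -1.709 -1.853
v 2.95 -0.68 -2.464
v 3.272 -1.028 -1.795
f 2 1 4
f 2 4 3
f 4 1 5
f 4 5 3
f 5 1 6
f 5 6 3
f 6 1 7
f 6 7 3
f 7 1 8
f 7 8 3
f 8 1 9
f 8 9 3
f 9 1 10
f 9 10 3
f 10 1 11
f 10 11 3
f 11 1 12
f 11 12 3
f 12 1 13
f 12 13 3
f 13 1 14
f 13 14 3
f 14 1 15
f 14 15 3
f 15 1 2
f 15 2 3
f 17 16 20
f 17 20 18
f 18 20 21
f 18 21 19
f 20 16 22
f 20 22 21
f 21 22 23
f 21 23 19
f 22 16 24
f 22 24 23
f 23 24 25
f 23 25 19
f 24 16 26
f 24 26 25
f 25 26 27
f 25 27 19
f 26 16 28
f 26 28 27
f 27 28 29
f 27 29 19
f 28 16 30
f 28 30 29
f 29 30 31
f 29 31 19
f 30 16 32
f 30 32 31
f 31 32 33
f 31 33 19
f 32 16 34
f 32 34 33
f 33 34 35
f 33 35 19
f 34 16 36
f 34 36 35
f 35 36 37
f 35 37 19
f 36 16 17
f 36 17 37
f 37 17 18
f 37 18 19
f 39 41 38
f 42 39 38
f 38 41 40
f 40 42 38
f 39 45 41
f 43 39 42
f 43 45 39
f 41 45 40
f 44 42 40
f 40 45 44
f 44 43 42
f 45 43 44
f 47 49 46
f 50 47 46
f 46 49 48
f 48 50 46
f 47 53 49
f 51 47 50
f 51 53 47
f 49 53 48
f 52 50 48
f 48 53 52
f 52 51 50
f 53 51 52
f 55 57 54
f 58 55 54
f 54 57 56
f 56 58 54
f 55 61 57
f 59 55 58
f 59 61 55
f 57 61 56
f 60 58 56
f 56 61 60
f 60 59 58
f 61 59 60



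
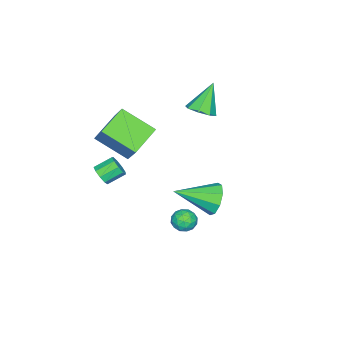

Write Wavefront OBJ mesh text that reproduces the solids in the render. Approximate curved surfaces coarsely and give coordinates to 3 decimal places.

v 3.401 4.346 1.358
v 3.97 4.372 0.56
v 4.579 2.674 2.142
v 4.222 4.773 1.035
v 4.09 4.973 1.661
v 3.636 4.88 2.145
v 3.072 4.537 2.261
v 2.662 4.104 1.954
v 2.598 3.784 1.369
v 2.91 3.727 0.778
v 3.451 3.96 0.459
v 2.179 -2.928 -0.696
v 2.676 -2.666 -0.369
v 1.958 -1.99 0.182
v 1.461 -2.252 -0.144
v 2.603 -2.438 -0.744
v 1.885 -1.762 -0.192
v 2.332 -2.439 -1.096
v 1.614 -1.763 -0.544
v 1.989 -2.669 -1.261
v 1.271 -1.993 -0.709
v 1.735 -3.02 -1.161
v 1.017 -2.344 -0.61
v 1.689 -3.328 -0.844
v 0.971 -2.652 -0.292
v 1.872 -3.449 -0.457
v 1.154 -2.773 0.094
v 2.199 -3.326 -0.182
v 1.481 -2.65 0.369
v 2.517 -3.017 -0.148
v 1.799 -2.341 0.404
v -1.999 0.631 2.9
v -1.407 0.191 3.341
v -3.061 0.789 4.48
v -1.297 0.839 3.351
v -1.598 1.366 3.096
v -2.134 1.463 2.726
v -2.591 1.072 2.458
v -2.702 0.423 2.449
v -2.4 -0.104 2.704
v -1.864 -0.2 3.073
v 1.563 2.129 -3.413
v 2.142 1.719 -3.218
v 0.858 1.461 -2.722
v 1.437 1.051 -2.527
v 1.386 1.749 -2.298
v 1.822 2.161 -2.725
v 1.178 1.019 -3.215
v 1.614 1.431 -3.642
v 1.904 1.033 -3.096
v 2.033 1.484 -2.529
v 0.967 1.696 -3.411
v 1.096 2.147 -2.844
v 1.914 1.982 -3.376
v 1.086 1.198 -2.564
v 1.056 1.608 -2.429
v 1.396 1.367 -2.315
v 1.726 2.242 -3.086
v 2.066 2.001 -2.971
v 1.622 2.019 -2.431
v 0.934 1.179 -2.969
v 1.274 0.938 -2.854
v 1.604 1.813 -3.625
v 1.944 1.572 -3.511
v 1.378 1.161 -3.509
v 2.115 1.338 -3.19
v 1.701 0.946 -2.784
v 1.549 0.927 -3.188
v 1.805 1.169 -3.439
v 2.191 1.603 -2.856
v 1.776 1.211 -2.45
v 1.746 1.621 -2.316
v 2.002 1.863 -2.566
v 2.051 1.2 -2.785
v 1.224 1.969 -3.49
v 0.809 1.577 -3.084
v 0.998 1.317 -3.374
v 1.254 1.559 -3.624
v 1.299 2.234 -3.156
v 0.885 1.842 -2.75
v 1.195 2.011 -2.501
v 1.451 2.253 -2.752
v 0.949 1.98 -3.155
v 1.696 -3.555 1.67
v 0.034 -3.329 2.401
v 1.476 -1.706 0.597
v -0.186 -1.479 1.328
v 2.446 -2.641 3.092
v 0.784 -2.414 3.823
v 2.226 -0.791 2.019
v 0.564 -0.565 2.75
f 2 1 4
f 2 4 3
f 4 1 5
f 4 5 3
f 5 1 6
f 5 6 3
f 6 1 7
f 6 7 3
f 7 1 8
f 7 8 3
f 8 1 9
f 8 9 3
f 9 1 10
f 9 10 3
f 10 1 11
f 10 11 3
f 11 1 2
f 11 2 3
f 13 12 16
f 13 16 14
f 14 16 17
f 14 17 15
f 16 12 18
f 16 18 17
f 17 18 19
f 17 19 15
f 18 12 20
f 18 20 19
f 19 20 21
f 19 21 15
f 20 12 22
f 20 22 21
f 21 22 23
f 21 23 15
f 22 12 24
f 22 24 23
f 23 24 25
f 23 25 15
f 24 12 26
f 24 26 25
f 25 26 27
f 25 27 15
f 26 12 28
f 26 28 27
f 27 28 29
f 27 29 15
f 28 12 30
f 28 30 29
f 29 30 31
f 29 31 15
f 30 12 13
f 30 13 31
f 31 13 14
f 31 14 15
f 33 32 35
f 33 35 34
f 35 32 36
f 35 36 34
f 36 32 37
f 36 37 34
f 37 32 38
f 37 38 34
f 38 32 39
f 38 39 34
f 39 32 40
f 39 40 34
f 40 32 41
f 40 41 34
f 41 32 33
f 41 33 34
f 42 79 58
f 79 53 82
f 58 82 47
f 79 82 58
f 42 58 54
f 58 47 59
f 54 59 43
f 58 59 54
f 42 54 63
f 54 43 64
f 63 64 49
f 54 64 63
f 42 63 75
f 63 49 78
f 75 78 52
f 63 78 75
f 42 75 79
f 75 52 83
f 79 83 53
f 75 83 79
f 43 59 70
f 59 47 73
f 70 73 51
f 59 73 70
f 47 82 60
f 82 53 81
f 60 81 46
f 82 81 60
f 53 83 80
f 83 52 76
f 80 76 44
f 83 76 80
f 52 78 77
f 78 49 65
f 77 65 48
f 78 65 77
f 49 64 69
f 64 43 66
f 69 66 50
f 64 66 69
f 45 71 57
f 71 51 72
f 57 72 46
f 71 72 57
f 45 57 55
f 57 46 56
f 55 56 44
f 57 56 55
f 45 55 62
f 55 44 61
f 62 61 48
f 55 61 62
f 45 62 67
f 62 48 68
f 67 68 50
f 62 68 67
f 45 67 71
f 67 50 74
f 71 74 51
f 67 74 71
f 46 72 60
f 72 51 73
f 60 73 47
f 72 73 60
f 44 56 80
f 56 46 81
f 80 81 53
f 56 81 80
f 48 61 77
f 61 44 76
f 77 76 52
f 61 76 77
f 50 68 69
f 68 48 65
f 69 65 49
f 68 65 69
f 51 74 70
f 74 50 66
f 70 66 43
f 74 66 70
f 85 87 84
f 88 85 84
f 84 87 86
f 86 88 84
f 85 91 87
f 89 85 88
f 89 91 85
f 87 91 86
f 90 88 86
f 86 91 90
f 90 89 88
f 91 89 90



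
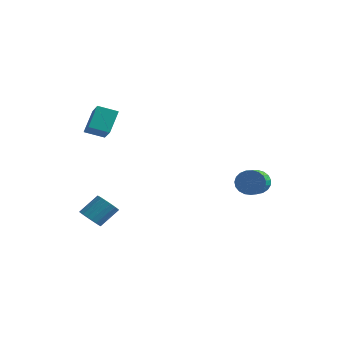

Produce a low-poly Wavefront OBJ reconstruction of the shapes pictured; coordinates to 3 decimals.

v 2.971 3.814 -1.186
v 3.508 3.798 -1.92
v 4.246 2.271 -1.348
v 3.709 2.286 -0.614
v 3.719 3.992 -1.673
v 4.456 2.465 -1.101
v 3.8 4.156 -1.342
v 4.538 2.628 -0.769
v 3.738 4.26 -0.983
v 4.475 2.733 -0.411
v 3.543 4.287 -0.66
v 4.281 2.76 -0.088
v 3.249 4.232 -0.427
v 3.987 2.705 0.145
v 2.908 4.105 -0.326
v 3.645 2.578 0.246
v 2.577 3.928 -0.374
v 3.315 2.4 0.198
v 2.314 3.73 -0.562
v 3.052 2.203 0.01
v 2.165 3.547 -0.858
v 2.903 2.02 -0.286
v 2.156 3.411 -1.21
v 2.893 1.883 -0.638
v 2.287 3.344 -1.559
v 3.025 1.816 -0.987
v 2.537 3.358 -1.843
v 3.274 1.83 -1.271
v 2.861 3.451 -2.013
v 3.599 1.923 -1.441
v 3.205 3.606 -2.041
v 3.943 2.079 -1.469
v -3.408 -3.454 3.707
v -3.603 -2.456 5.057
v -4.636 -2.498 2.823
v -4.831 -1.5 4.173
v -2.489 -2.68 3.267
v -2.684 -1.682 4.617
v -3.717 -1.724 2.383
v -3.912 -0.726 3.733
v -4.16 -2.598 -3.959
v -3.548 -3.097 -3.737
v -3.069 -2.021 -2.639
v -3.68 -1.522 -2.861
v -3.397 -2.895 -4.001
v -2.917 -1.819 -2.903
v -3.396 -2.635 -4.256
v -2.917 -1.559 -3.159
v -3.547 -2.367 -4.453
v -3.068 -1.291 -3.355
v -3.82 -2.145 -4.552
v -3.34 -1.069 -3.454
v -4.159 -2.013 -4.533
v -3.68 -0.937 -3.435
v -4.499 -1.996 -4.401
v -4.02 -0.92 -3.303
v -4.771 -2.099 -4.181
v -4.292 -1.023 -3.083
v -4.923 -2.301 -3.917
v -4.443 -1.225 -2.819
v -4.923 -2.561 -3.661
v -4.444 -1.485 -2.564
v -4.772 -2.829 -3.465
v -4.293 -1.753 -2.367
v -4.5 -3.051 -3.366
v -4.02 -1.975 -2.268
v -4.16 -3.183 -3.385
v -3.681 -2.107 -2.287
v -3.82 -3.2 -3.517
v -3.341 -2.124 -2.419
f 2 1 5
f 2 5 3
f 3 5 6
f 3 6 4
f 5 1 7
f 5 7 6
f 6 7 8
f 6 8 4
f 7 1 9
f 7 9 8
f 8 9 10
f 8 10 4
f 9 1 11
f 9 11 10
f 10 11 12
f 10 12 4
f 11 1 13
f 11 13 12
f 12 13 14
f 12 14 4
f 13 1 15
f 13 15 14
f 14 15 16
f 14 16 4
f 15 1 17
f 15 17 16
f 16 17 18
f 16 18 4
f 17 1 19
f 17 19 18
f 18 19 20
f 18 20 4
f 19 1 21
f 19 21 20
f 20 21 22
f 20 22 4
f 21 1 23
f 21 23 22
f 22 23 24
f 22 24 4
f 23 1 25
f 23 25 24
f 24 25 26
f 24 26 4
f 25 1 27
f 25 27 26
f 26 27 28
f 26 28 4
f 27 1 29
f 27 29 28
f 28 29 30
f 28 30 4
f 29 1 31
f 29 31 30
f 30 31 32
f 30 32 4
f 31 1 2
f 31 2 32
f 32 2 3
f 32 3 4
f 34 36 33
f 37 34 33
f 33 36 35
f 35 37 33
f 34 40 36
f 38 34 37
f 38 40 34
f 36 40 35
f 39 37 35
f 35 40 39
f 39 38 37
f 40 38 39
f 42 41 45
f 42 45 43
f 43 45 46
f 43 46 44
f 45 41 47
f 45 47 46
f 46 47 48
f 46 48 44
f 47 41 49
f 47 49 48
f 48 49 50
f 48 50 44
f 49 41 51
f 49 51 50
f 50 51 52
f 50 52 44
f 51 41 53
f 51 53 52
f 52 53 54
f 52 54 44
f 53 41 55
f 53 55 54
f 54 55 56
f 54 56 44
f 55 41 57
f 55 57 56
f 56 57 58
f 56 58 44
f 57 41 59
f 57 59 58
f 58 59 60
f 58 60 44
f 59 41 61
f 59 61 60
f 60 61 62
f 60 62 44
f 61 41 63
f 61 63 62
f 62 63 64
f 62 64 44
f 63 41 65
f 63 65 64
f 64 65 66
f 64 66 44
f 65 41 67
f 65 67 66
f 66 67 68
f 66 68 44
f 67 41 69
f 67 69 68
f 68 69 70
f 68 70 44
f 69 41 42
f 69 42 70
f 70 42 43
f 70 43 44



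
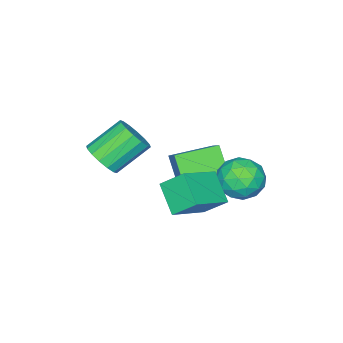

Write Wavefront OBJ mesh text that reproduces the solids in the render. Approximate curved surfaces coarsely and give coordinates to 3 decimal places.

v -0.588 0.272 -1.249
v -1.045 -0.604 -0.016
v -2.333 1.459 -1.053
v -2.79 0.584 0.18
v 0.13 1.176 -0.34
v -0.327 0.301 0.893
v -1.615 2.364 -0.144
v -2.072 1.488 1.089
v 2.333 -1.69 1.301
v 2.749 -2.153 2.071
v 1.303 -1.393 3.309
v 0.887 -0.93 2.539
v 2.976 -1.694 2.054
v 1.529 -0.934 3.292
v 3.03 -1.233 1.835
v 1.584 -0.474 3.074
v 2.898 -0.895 1.474
v 1.452 -0.136 2.712
v 2.615 -0.77 1.065
v 1.168 -0.011 2.304
v 2.256 -0.892 0.72
v 0.809 -0.132 1.959
v 1.917 -1.227 0.531
v 0.471 -0.467 1.769
v 1.691 -1.686 0.548
v 0.244 -0.926 1.786
v 1.636 -2.146 0.766
v 0.19 -1.387 2.005
v 1.768 -2.484 1.128
v 0.322 -1.725 2.366
v 2.052 -2.609 1.536
v 0.605 -1.85 2.775
v 2.411 -2.488 1.881
v 0.964 -1.728 3.12
v 1.985 3.72 0.239
v 1.328 2.532 1.245
v 1.631 4.731 1.201
v 0.974 3.543 2.207
v 3.886 3.477 1.193
v 3.229 2.289 2.199
v 3.532 4.488 2.155
v 2.875 3.3 3.161
v -0.248 4.164 -0.182
v 0.341 3.443 0.557
v -1.861 3.877 0.823
v -1.272 3.156 1.562
v -1.043 4.322 1.561
v -0.046 4.499 0.94
v -1.474 2.821 0.44
v -0.477 2.998 -0.181
v -0.417 2.613 0.941
v -0.151 3.541 1.634
v -1.369 3.779 -0.254
v -1.103 4.707 0.439
v 0.188 3.829 0.099
v -1.708 3.491 1.281
v -1.573 4.176 1.28
v -1.227 3.753 1.715
v -0.039 4.45 0.324
v 0.307 4.026 0.759
v -0.507 4.542 1.349
v -1.827 3.294 0.621
v -1.481 2.87 1.056
v -0.293 3.567 -0.335
v 0.053 3.144 0.1
v -1.013 2.778 0.031
v 0.089 2.917 0.759
v -0.86 2.748 1.35
v -0.978 2.551 0.691
v -0.392 2.656 0.326
v 0.245 3.462 1.167
v -0.703 3.294 1.757
v -0.568 3.979 1.757
v 0.018 4.083 1.392
v -0.2 2.975 1.393
v -0.817 4.026 -0.377
v -1.765 3.858 0.213
v -1.538 3.237 -0.012
v -0.952 3.341 -0.377
v -0.66 4.572 0.03
v -1.609 4.403 0.621
v -1.128 4.664 1.054
v -0.542 4.769 0.689
v -1.32 4.345 -0.013
f 2 4 1
f 5 2 1
f 1 4 3
f 3 5 1
f 2 8 4
f 6 2 5
f 6 8 2
f 4 8 3
f 7 5 3
f 3 8 7
f 7 6 5
f 8 6 7
f 10 9 13
f 10 13 11
f 11 13 14
f 11 14 12
f 13 9 15
f 13 15 14
f 14 15 16
f 14 16 12
f 15 9 17
f 15 17 16
f 16 17 18
f 16 18 12
f 17 9 19
f 17 19 18
f 18 19 20
f 18 20 12
f 19 9 21
f 19 21 20
f 20 21 22
f 20 22 12
f 21 9 23
f 21 23 22
f 22 23 24
f 22 24 12
f 23 9 25
f 23 25 24
f 24 25 26
f 24 26 12
f 25 9 27
f 25 27 26
f 26 27 28
f 26 28 12
f 27 9 29
f 27 29 28
f 28 29 30
f 28 30 12
f 29 9 31
f 29 31 30
f 30 31 32
f 30 32 12
f 31 9 33
f 31 33 32
f 32 33 34
f 32 34 12
f 33 9 10
f 33 10 34
f 34 10 11
f 34 11 12
f 36 38 35
f 39 36 35
f 35 38 37
f 37 39 35
f 36 42 38
f 40 36 39
f 40 42 36
f 38 42 37
f 41 39 37
f 37 42 41
f 41 40 39
f 42 40 41
f 43 80 59
f 80 54 83
f 59 83 48
f 80 83 59
f 43 59 55
f 59 48 60
f 55 60 44
f 59 60 55
f 43 55 64
f 55 44 65
f 64 65 50
f 55 65 64
f 43 64 76
f 64 50 79
f 76 79 53
f 64 79 76
f 43 76 80
f 76 53 84
f 80 84 54
f 76 84 80
f 44 60 71
f 60 48 74
f 71 74 52
f 60 74 71
f 48 83 61
f 83 54 82
f 61 82 47
f 83 82 61
f 54 84 81
f 84 53 77
f 81 77 45
f 84 77 81
f 53 79 78
f 79 50 66
f 78 66 49
f 79 66 78
f 50 65 70
f 65 44 67
f 70 67 51
f 65 67 70
f 46 72 58
f 72 52 73
f 58 73 47
f 72 73 58
f 46 58 56
f 58 47 57
f 56 57 45
f 58 57 56
f 46 56 63
f 56 45 62
f 63 62 49
f 56 62 63
f 46 63 68
f 63 49 69
f 68 69 51
f 63 69 68
f 46 68 72
f 68 51 75
f 72 75 52
f 68 75 72
f 47 73 61
f 73 52 74
f 61 74 48
f 73 74 61
f 45 57 81
f 57 47 82
f 81 82 54
f 57 82 81
f 49 62 78
f 62 45 77
f 78 77 53
f 62 77 78
f 51 69 70
f 69 49 66
f 70 66 50
f 69 66 70
f 52 75 71
f 75 51 67
f 71 67 44
f 75 67 71



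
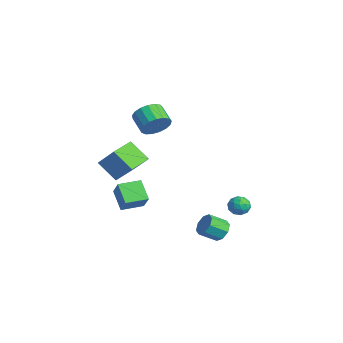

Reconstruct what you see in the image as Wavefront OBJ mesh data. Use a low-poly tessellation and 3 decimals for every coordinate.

v 1.073 3.066 -2.775
v 1.495 3.009 -3.375
v 1.245 1.911 -2.545
v 1.667 1.854 -3.145
v 1.903 2.239 -2.564
v 1.797 2.953 -2.707
v 0.943 1.967 -3.213
v 0.837 2.681 -3.356
v 1.415 2.33 -3.646
v 2.008 2.498 -3.245
v 0.732 2.422 -2.675
v 1.325 2.59 -2.274
v 1.269 3.139 -3.095
v 1.471 1.781 -2.825
v 1.61 2.007 -2.483
v 1.858 1.974 -2.836
v 1.446 3.106 -2.702
v 1.694 3.073 -3.055
v 1.935 2.62 -2.578
v 1.046 1.847 -2.865
v 1.294 1.814 -3.218
v 0.882 2.946 -3.084
v 1.13 2.913 -3.437
v 0.805 2.3 -3.342
v 1.47 2.706 -3.608
v 1.571 2.027 -3.472
v 1.145 2.094 -3.512
v 1.083 2.513 -3.596
v 1.819 2.805 -3.372
v 1.92 2.126 -3.236
v 2.059 2.353 -2.895
v 1.996 2.772 -2.979
v 1.771 2.406 -3.531
v 0.82 2.794 -2.684
v 0.921 2.115 -2.548
v 0.744 2.148 -2.941
v 0.681 2.567 -3.025
v 1.169 2.893 -2.448
v 1.27 2.214 -2.312
v 1.657 2.407 -2.324
v 1.595 2.826 -2.408
v 0.969 2.514 -2.389
v 3.301 0.569 -3.635
v 3.617 0.928 -3.019
v 3.476 -0.13 -2.33
v 3.159 -0.489 -2.945
v 3.024 0.993 -3.041
v 2.883 -0.065 -2.352
v 2.593 0.809 -3.411
v 2.452 -0.248 -2.722
v 2.577 0.485 -3.912
v 2.435 -0.572 -3.223
v 2.984 0.21 -4.25
v 2.843 -0.848 -3.561
v 3.577 0.145 -4.228
v 3.436 -0.913 -3.539
v 4.008 0.328 -3.858
v 3.867 -0.729 -3.169
v 4.025 0.652 -3.357
v 3.883 -0.405 -2.668
v -3.685 -3.162 -4.884
v -4.902 -3.211 -3.877
v -3.718 -1.662 -4.849
v -4.934 -1.712 -3.842
v -2.786 -3.168 -3.798
v -4.002 -3.218 -2.791
v -2.818 -1.669 -3.763
v -4.035 -1.718 -2.756
v -0.798 -1.917 3.477
v -0.309 -2.074 4.311
v -1.453 -2.2 4.958
v -1.942 -2.043 4.123
v -0.366 -1.609 4.301
v -1.51 -1.735 4.947
v -0.522 -1.214 4.101
v -1.666 -1.34 4.748
v -0.742 -0.98 3.759
v -1.886 -1.106 4.405
v -0.974 -0.961 3.352
v -2.118 -1.087 3.998
v -1.166 -1.161 2.973
v -2.31 -1.287 3.62
v -1.274 -1.534 2.71
v -2.417 -1.66 3.357
v -1.272 -1.995 2.623
v -2.416 -2.121 3.269
v -1.162 -2.438 2.731
v -2.306 -2.564 3.377
v -0.969 -2.761 3.01
v -2.113 -2.887 3.656
v -0.737 -2.892 3.396
v -1.88 -3.018 4.042
v -0.518 -2.799 3.8
v -1.662 -2.925 4.447
v -0.364 -2.504 4.131
v -1.508 -2.63 4.777
v -3.03 -2.61 -1.161
v -4 -3.388 -0.016
v -1.889 -1.992 0.226
v -2.859 -2.77 1.371
v -2.101 -3.99 -1.311
v -3.071 -4.768 -0.166
v -0.96 -3.372 0.076
v -1.93 -4.15 1.221
f 1 38 17
f 38 12 41
f 17 41 6
f 38 41 17
f 1 17 13
f 17 6 18
f 13 18 2
f 17 18 13
f 1 13 22
f 13 2 23
f 22 23 8
f 13 23 22
f 1 22 34
f 22 8 37
f 34 37 11
f 22 37 34
f 1 34 38
f 34 11 42
f 38 42 12
f 34 42 38
f 2 18 29
f 18 6 32
f 29 32 10
f 18 32 29
f 6 41 19
f 41 12 40
f 19 40 5
f 41 40 19
f 12 42 39
f 42 11 35
f 39 35 3
f 42 35 39
f 11 37 36
f 37 8 24
f 36 24 7
f 37 24 36
f 8 23 28
f 23 2 25
f 28 25 9
f 23 25 28
f 4 30 16
f 30 10 31
f 16 31 5
f 30 31 16
f 4 16 14
f 16 5 15
f 14 15 3
f 16 15 14
f 4 14 21
f 14 3 20
f 21 20 7
f 14 20 21
f 4 21 26
f 21 7 27
f 26 27 9
f 21 27 26
f 4 26 30
f 26 9 33
f 30 33 10
f 26 33 30
f 5 31 19
f 31 10 32
f 19 32 6
f 31 32 19
f 3 15 39
f 15 5 40
f 39 40 12
f 15 40 39
f 7 20 36
f 20 3 35
f 36 35 11
f 20 35 36
f 9 27 28
f 27 7 24
f 28 24 8
f 27 24 28
f 10 33 29
f 33 9 25
f 29 25 2
f 33 25 29
f 44 43 47
f 44 47 45
f 45 47 48
f 45 48 46
f 47 43 49
f 47 49 48
f 48 49 50
f 48 50 46
f 49 43 51
f 49 51 50
f 50 51 52
f 50 52 46
f 51 43 53
f 51 53 52
f 52 53 54
f 52 54 46
f 53 43 55
f 53 55 54
f 54 55 56
f 54 56 46
f 55 43 57
f 55 57 56
f 56 57 58
f 56 58 46
f 57 43 59
f 57 59 58
f 58 59 60
f 58 60 46
f 59 43 44
f 59 44 60
f 60 44 45
f 60 45 46
f 62 64 61
f 65 62 61
f 61 64 63
f 63 65 61
f 62 68 64
f 66 62 65
f 66 68 62
f 64 68 63
f 67 65 63
f 63 68 67
f 67 66 65
f 68 66 67
f 70 69 73
f 70 73 71
f 71 73 74
f 71 74 72
f 73 69 75
f 73 75 74
f 74 75 76
f 74 76 72
f 75 69 77
f 75 77 76
f 76 77 78
f 76 78 72
f 77 69 79
f 77 79 78
f 78 79 80
f 78 80 72
f 79 69 81
f 79 81 80
f 80 81 82
f 80 82 72
f 81 69 83
f 81 83 82
f 82 83 84
f 82 84 72
f 83 69 85
f 83 85 84
f 84 85 86
f 84 86 72
f 85 69 87
f 85 87 86
f 86 87 88
f 86 88 72
f 87 69 89
f 87 89 88
f 88 89 90
f 88 90 72
f 89 69 91
f 89 91 90
f 90 91 92
f 90 92 72
f 91 69 93
f 91 93 92
f 92 93 94
f 92 94 72
f 93 69 95
f 93 95 94
f 94 95 96
f 94 96 72
f 95 69 70
f 95 70 96
f 96 70 71
f 96 71 72
f 98 100 97
f 101 98 97
f 97 100 99
f 99 101 97
f 98 104 100
f 102 98 101
f 102 104 98
f 100 104 99
f 103 101 99
f 99 104 103
f 103 102 101
f 104 102 103



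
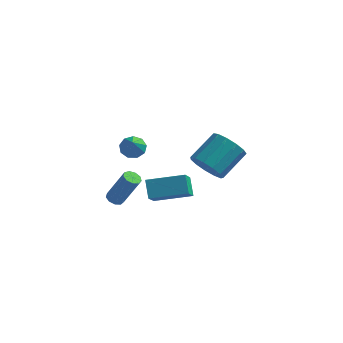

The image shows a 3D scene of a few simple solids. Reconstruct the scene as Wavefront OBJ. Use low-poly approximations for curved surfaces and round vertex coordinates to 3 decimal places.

v -2.805 -0.604 -1.024
v -2.36 -0.48 -1.263
v -1.39 -0.432 0.565
v -1.835 -0.556 0.804
v -2.538 -0.184 -1.176
v -1.568 -0.137 0.652
v -2.841 -0.085 -1.018
v -1.871 -0.038 0.81
v -3.127 -0.229 -0.863
v -2.157 -0.181 0.965
v -3.262 -0.548 -0.783
v -2.292 -0.5 1.045
v -3.184 -0.893 -0.816
v -2.214 -0.846 1.012
v -2.928 -1.103 -0.946
v -1.958 -1.056 0.882
v -2.614 -1.079 -1.113
v -1.645 -1.032 0.715
v -2.39 -0.833 -1.238
v -1.42 -0.786 0.59
v -1.839 1.698 -2.329
v -2.279 2.401 -1.42
v -2.043 3.04 -3.464
v -2.483 3.743 -2.555
v 0.163 2.377 -1.885
v -0.277 3.08 -0.976
v -0.041 3.719 -3.02
v -0.481 4.422 -2.111
v 2.55 -1.716 3.296
v 3.23 -1.511 2.551
v 3.951 -0.099 3.598
v 3.27 -0.304 4.344
v 2.762 -1.188 2.438
v 3.482 0.224 3.485
v 2.226 -1.032 2.598
v 2.946 0.38 3.645
v 1.793 -1.094 2.979
v 2.513 0.318 4.026
v 1.6 -1.353 3.461
v 2.32 0.059 4.508
v 1.709 -1.728 3.891
v 2.429 -0.316 4.938
v 2.085 -2.098 4.132
v 2.805 -0.686 5.179
v 2.608 -2.348 4.108
v 3.329 -0.936 5.155
v 3.113 -2.396 3.826
v 3.834 -0.984 4.873
v 3.439 -2.229 3.376
v 4.16 -0.817 4.423
v 3.483 -1.899 2.901
v 4.204 -0.487 3.948
v -3.723 4.331 -0.368
v -3.397 4.87 0.039
v -3.277 3.129 0.868
v -3.89 4.824 0.172
v -4.305 4.547 0.053
v -4.448 4.169 -0.263
v -4.251 3.866 -0.628
v -3.808 3.781 -0.871
v -3.324 3.953 -0.879
v -3.028 4.302 -0.647
v -3.056 4.664 -0.285
f 2 1 5
f 2 5 3
f 3 5 6
f 3 6 4
f 5 1 7
f 5 7 6
f 6 7 8
f 6 8 4
f 7 1 9
f 7 9 8
f 8 9 10
f 8 10 4
f 9 1 11
f 9 11 10
f 10 11 12
f 10 12 4
f 11 1 13
f 11 13 12
f 12 13 14
f 12 14 4
f 13 1 15
f 13 15 14
f 14 15 16
f 14 16 4
f 15 1 17
f 15 17 16
f 16 17 18
f 16 18 4
f 17 1 19
f 17 19 18
f 18 19 20
f 18 20 4
f 19 1 2
f 19 2 20
f 20 2 3
f 20 3 4
f 22 24 21
f 25 22 21
f 21 24 23
f 23 25 21
f 22 28 24
f 26 22 25
f 26 28 22
f 24 28 23
f 27 25 23
f 23 28 27
f 27 26 25
f 28 26 27
f 30 29 33
f 30 33 31
f 31 33 34
f 31 34 32
f 33 29 35
f 33 35 34
f 34 35 36
f 34 36 32
f 35 29 37
f 35 37 36
f 36 37 38
f 36 38 32
f 37 29 39
f 37 39 38
f 38 39 40
f 38 40 32
f 39 29 41
f 39 41 40
f 40 41 42
f 40 42 32
f 41 29 43
f 41 43 42
f 42 43 44
f 42 44 32
f 43 29 45
f 43 45 44
f 44 45 46
f 44 46 32
f 45 29 47
f 45 47 46
f 46 47 48
f 46 48 32
f 47 29 49
f 47 49 48
f 48 49 50
f 48 50 32
f 49 29 51
f 49 51 50
f 50 51 52
f 50 52 32
f 51 29 30
f 51 30 52
f 52 30 31
f 52 31 32
f 54 53 56
f 54 56 55
f 56 53 57
f 56 57 55
f 57 53 58
f 57 58 55
f 58 53 59
f 58 59 55
f 59 53 60
f 59 60 55
f 60 53 61
f 60 61 55
f 61 53 62
f 61 62 55
f 62 53 63
f 62 63 55
f 63 53 54
f 63 54 55



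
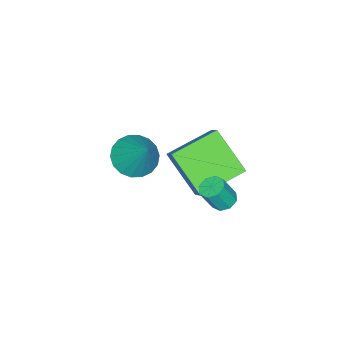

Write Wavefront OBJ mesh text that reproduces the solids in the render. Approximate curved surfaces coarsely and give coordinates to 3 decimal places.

v -3.693 -3.827 -0.384
v -2.738 -3.87 -0.739
v -3.047 -2.733 1.224
v -2.9 -3.492 -0.931
v -3.219 -3.18 -1.015
v -3.632 -2.996 -0.974
v -4.057 -2.977 -0.816
v -4.41 -3.126 -0.573
v -4.621 -3.414 -0.292
v -4.649 -3.784 -0.03
v -4.487 -4.162 0.162
v -4.167 -4.474 0.246
v -3.754 -4.657 0.205
v -3.329 -4.676 0.047
v -2.976 -4.527 -0.196
v -2.765 -4.239 -0.477
v -2.123 1.314 1.058
v -1.71 1.049 0.809
v -1.304 0.72 1.834
v -1.717 0.986 2.082
v -1.614 1.449 0.899
v -1.208 1.12 1.924
v -1.816 1.77 1.082
v -1.41 1.441 2.107
v -2.197 1.824 1.251
v -1.792 1.495 2.275
v -2.536 1.58 1.306
v -2.13 1.251 2.331
v -2.632 1.18 1.216
v -2.226 0.851 2.241
v -2.43 0.859 1.033
v -2.024 0.53 2.058
v -2.048 0.805 0.865
v -1.643 0.476 1.889
v -2.653 -0.314 -0.03
v -3.012 -1.868 1.427
v -4.453 0.603 0.506
v -4.812 -0.951 1.962
v -2.148 0.251 0.698
v -2.507 -1.303 2.154
v -3.948 1.168 1.233
v -4.307 -0.386 2.69
f 2 1 4
f 2 4 3
f 4 1 5
f 4 5 3
f 5 1 6
f 5 6 3
f 6 1 7
f 6 7 3
f 7 1 8
f 7 8 3
f 8 1 9
f 8 9 3
f 9 1 10
f 9 10 3
f 10 1 11
f 10 11 3
f 11 1 12
f 11 12 3
f 12 1 13
f 12 13 3
f 13 1 14
f 13 14 3
f 14 1 15
f 14 15 3
f 15 1 16
f 15 16 3
f 16 1 2
f 16 2 3
f 18 17 21
f 18 21 19
f 19 21 22
f 19 22 20
f 21 17 23
f 21 23 22
f 22 23 24
f 22 24 20
f 23 17 25
f 23 25 24
f 24 25 26
f 24 26 20
f 25 17 27
f 25 27 26
f 26 27 28
f 26 28 20
f 27 17 29
f 27 29 28
f 28 29 30
f 28 30 20
f 29 17 31
f 29 31 30
f 30 31 32
f 30 32 20
f 31 17 33
f 31 33 32
f 32 33 34
f 32 34 20
f 33 17 18
f 33 18 34
f 34 18 19
f 34 19 20
f 36 38 35
f 39 36 35
f 35 38 37
f 37 39 35
f 36 42 38
f 40 36 39
f 40 42 36
f 38 42 37
f 41 39 37
f 37 42 41
f 41 40 39
f 42 40 41



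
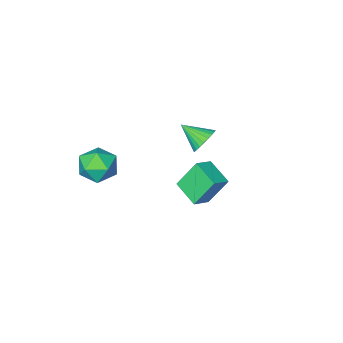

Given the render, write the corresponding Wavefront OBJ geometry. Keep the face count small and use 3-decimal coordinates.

v -3.549 -2.775 -4.331
v -3.053 -3.01 -5.118
v -2.771 -4.085 -3.449
v -2.821 -2.764 -4.957
v -2.7 -2.52 -4.7
v -2.709 -2.314 -4.387
v -2.845 -2.179 -4.066
v -3.088 -2.134 -3.784
v -3.402 -2.187 -3.586
v -3.738 -2.329 -3.502
v -4.045 -2.54 -3.543
v -4.277 -2.786 -3.705
v -4.397 -3.03 -3.961
v -4.389 -3.236 -4.274
v -4.253 -3.372 -4.596
v -4.009 -3.416 -4.877
v -3.696 -3.363 -5.075
v -3.36 -3.221 -5.16
v -0.556 2.396 -0.823
v 0.477 2.611 -0.341
v -0.64 3.989 -1.351
v 0.393 4.203 -0.87
v 0.347 1.877 -2.53
v 1.38 2.091 -2.049
v 0.263 3.469 -3.059
v 1.296 3.684 -2.577
v 3.632 -1.229 -2.298
v 4.677 -1.916 -2.339
v 2.603 -2.744 -3.161
v 3.648 -3.431 -3.202
v 3.11 -3.176 -2.102
v 3.746 -2.24 -1.568
v 3.534 -2.42 -3.932
v 4.17 -1.484 -3.398
v 4.617 -2.652 -3.349
v 4.355 -3.119 -2.218
v 2.925 -1.541 -3.282
v 2.663 -2.008 -2.151
f 2 1 4
f 2 4 3
f 4 1 5
f 4 5 3
f 5 1 6
f 5 6 3
f 6 1 7
f 6 7 3
f 7 1 8
f 7 8 3
f 8 1 9
f 8 9 3
f 9 1 10
f 9 10 3
f 10 1 11
f 10 11 3
f 11 1 12
f 11 12 3
f 12 1 13
f 12 13 3
f 13 1 14
f 13 14 3
f 14 1 15
f 14 15 3
f 15 1 16
f 15 16 3
f 16 1 17
f 16 17 3
f 17 1 18
f 17 18 3
f 18 1 2
f 18 2 3
f 20 22 19
f 23 20 19
f 19 22 21
f 21 23 19
f 20 26 22
f 24 20 23
f 24 26 20
f 22 26 21
f 25 23 21
f 21 26 25
f 25 24 23
f 26 24 25
f 27 38 32
f 27 32 28
f 27 28 34
f 27 34 37
f 27 37 38
f 28 32 36
f 32 38 31
f 38 37 29
f 37 34 33
f 34 28 35
f 30 36 31
f 30 31 29
f 30 29 33
f 30 33 35
f 30 35 36
f 31 36 32
f 29 31 38
f 33 29 37
f 35 33 34
f 36 35 28

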